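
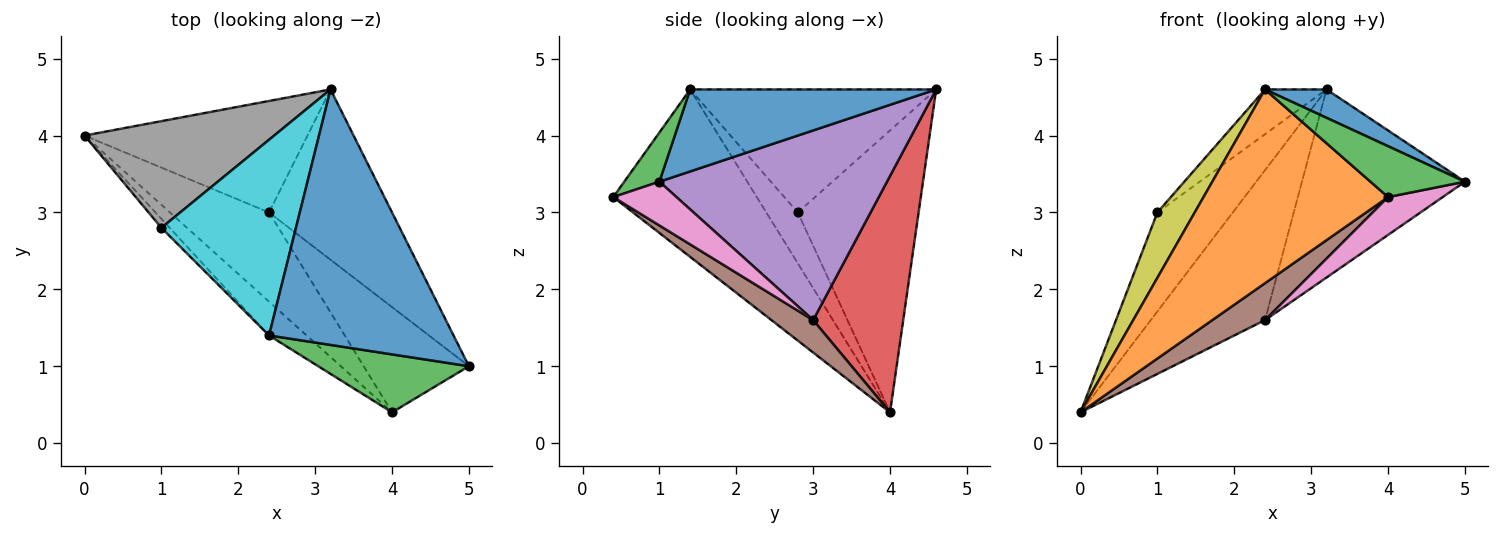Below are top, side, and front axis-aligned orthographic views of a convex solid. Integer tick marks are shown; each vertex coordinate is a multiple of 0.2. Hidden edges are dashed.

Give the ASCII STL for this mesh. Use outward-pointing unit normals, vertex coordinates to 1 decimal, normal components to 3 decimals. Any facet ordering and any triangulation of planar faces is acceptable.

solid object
 facet normal 0.404 -0.101 0.909
  outer loop
   vertex 2.4 1.4 4.6
   vertex 5.0 1.0 3.4
   vertex 3.2 4.6 4.6
  endloop
 endfacet
 facet normal -0.608 -0.782 -0.137
  outer loop
   vertex 4.0 0.4 3.2
   vertex 2.4 1.4 4.6
   vertex 0.0 4.0 0.4
  endloop
 endfacet
 facet normal 0.238 -0.641 0.730
  outer loop
   vertex 4.0 0.4 3.2
   vertex 5.0 1.0 3.4
   vertex 2.4 1.4 4.6
  endloop
 endfacet
 facet normal 0.535 0.678 -0.504
  outer loop
   vertex 2.4 3.0 1.6
   vertex 0.0 4.0 0.4
   vertex 3.2 4.6 4.6
  endloop
 endfacet
 facet normal 0.719 0.515 -0.466
  outer loop
   vertex 2.4 3.0 1.6
   vertex 3.2 4.6 4.6
   vertex 5.0 1.0 3.4
  endloop
 endfacet
 facet normal 0.290 -0.366 -0.884
  outer loop
   vertex 2.4 3.0 1.6
   vertex 4.0 0.4 3.2
   vertex 0.0 4.0 0.4
  endloop
 endfacet
 facet normal 0.364 -0.315 -0.876
  outer loop
   vertex 2.4 3.0 1.6
   vertex 5.0 1.0 3.4
   vertex 4.0 0.4 3.2
  endloop
 endfacet
 facet normal -0.737 0.460 0.496
  outer loop
   vertex 1.0 2.8 3.0
   vertex 3.2 4.6 4.6
   vertex 0.0 4.0 0.4
  endloop
 endfacet
 facet normal -0.641 -0.760 -0.104
  outer loop
   vertex 1.0 2.8 3.0
   vertex 0.0 4.0 0.4
   vertex 2.4 1.4 4.6
  endloop
 endfacet
 facet normal -0.665 0.166 0.728
  outer loop
   vertex 1.0 2.8 3.0
   vertex 2.4 1.4 4.6
   vertex 3.2 4.6 4.6
  endloop
 endfacet
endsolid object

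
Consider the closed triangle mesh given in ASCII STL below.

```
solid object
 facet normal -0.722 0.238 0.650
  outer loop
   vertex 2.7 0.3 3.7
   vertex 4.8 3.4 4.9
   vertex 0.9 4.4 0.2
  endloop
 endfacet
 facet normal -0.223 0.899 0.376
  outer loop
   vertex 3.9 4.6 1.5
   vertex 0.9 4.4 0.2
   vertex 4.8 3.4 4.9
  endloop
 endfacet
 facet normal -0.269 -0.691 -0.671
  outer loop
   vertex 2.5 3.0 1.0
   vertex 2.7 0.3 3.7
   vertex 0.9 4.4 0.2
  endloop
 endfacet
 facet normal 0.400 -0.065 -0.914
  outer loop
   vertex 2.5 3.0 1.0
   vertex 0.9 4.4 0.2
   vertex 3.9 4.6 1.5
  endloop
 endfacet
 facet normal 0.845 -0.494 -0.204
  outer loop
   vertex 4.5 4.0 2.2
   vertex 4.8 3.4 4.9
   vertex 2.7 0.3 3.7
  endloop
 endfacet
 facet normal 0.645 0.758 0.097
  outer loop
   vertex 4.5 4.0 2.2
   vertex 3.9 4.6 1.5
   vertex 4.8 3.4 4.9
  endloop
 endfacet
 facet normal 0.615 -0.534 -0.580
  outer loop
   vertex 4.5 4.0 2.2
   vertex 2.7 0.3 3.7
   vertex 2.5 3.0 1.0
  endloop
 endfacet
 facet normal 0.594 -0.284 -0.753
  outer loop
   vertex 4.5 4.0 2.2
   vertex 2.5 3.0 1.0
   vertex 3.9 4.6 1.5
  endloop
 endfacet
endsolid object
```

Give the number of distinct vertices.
6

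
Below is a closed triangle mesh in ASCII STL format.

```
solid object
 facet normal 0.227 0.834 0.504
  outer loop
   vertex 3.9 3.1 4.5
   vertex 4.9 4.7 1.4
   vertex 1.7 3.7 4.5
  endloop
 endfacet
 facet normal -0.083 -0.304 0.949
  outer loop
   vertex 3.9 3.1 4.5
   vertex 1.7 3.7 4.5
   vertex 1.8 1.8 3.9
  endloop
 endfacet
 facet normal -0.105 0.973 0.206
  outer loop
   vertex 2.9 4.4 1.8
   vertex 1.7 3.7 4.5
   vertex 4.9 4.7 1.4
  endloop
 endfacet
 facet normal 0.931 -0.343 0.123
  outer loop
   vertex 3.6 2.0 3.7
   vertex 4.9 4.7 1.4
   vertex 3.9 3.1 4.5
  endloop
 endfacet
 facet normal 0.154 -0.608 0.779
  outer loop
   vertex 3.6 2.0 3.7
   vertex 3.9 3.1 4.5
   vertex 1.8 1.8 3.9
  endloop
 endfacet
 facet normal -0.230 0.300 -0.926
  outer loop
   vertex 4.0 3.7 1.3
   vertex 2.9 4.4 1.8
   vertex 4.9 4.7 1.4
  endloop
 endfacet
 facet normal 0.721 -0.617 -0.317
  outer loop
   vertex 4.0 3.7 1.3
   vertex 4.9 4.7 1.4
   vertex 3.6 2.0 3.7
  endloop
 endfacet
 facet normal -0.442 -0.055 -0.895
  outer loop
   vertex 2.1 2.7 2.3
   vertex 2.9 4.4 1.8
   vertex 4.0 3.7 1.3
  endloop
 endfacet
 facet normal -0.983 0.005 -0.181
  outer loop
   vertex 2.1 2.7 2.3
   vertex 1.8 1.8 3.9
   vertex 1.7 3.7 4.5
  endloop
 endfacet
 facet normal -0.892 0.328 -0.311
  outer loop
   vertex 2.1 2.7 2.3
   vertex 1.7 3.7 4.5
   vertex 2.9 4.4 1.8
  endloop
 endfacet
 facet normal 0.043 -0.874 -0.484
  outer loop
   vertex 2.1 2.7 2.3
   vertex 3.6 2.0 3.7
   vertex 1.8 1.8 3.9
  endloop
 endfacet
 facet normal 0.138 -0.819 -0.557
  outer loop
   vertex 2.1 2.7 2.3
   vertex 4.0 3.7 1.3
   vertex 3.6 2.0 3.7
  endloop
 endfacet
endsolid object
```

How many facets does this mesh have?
12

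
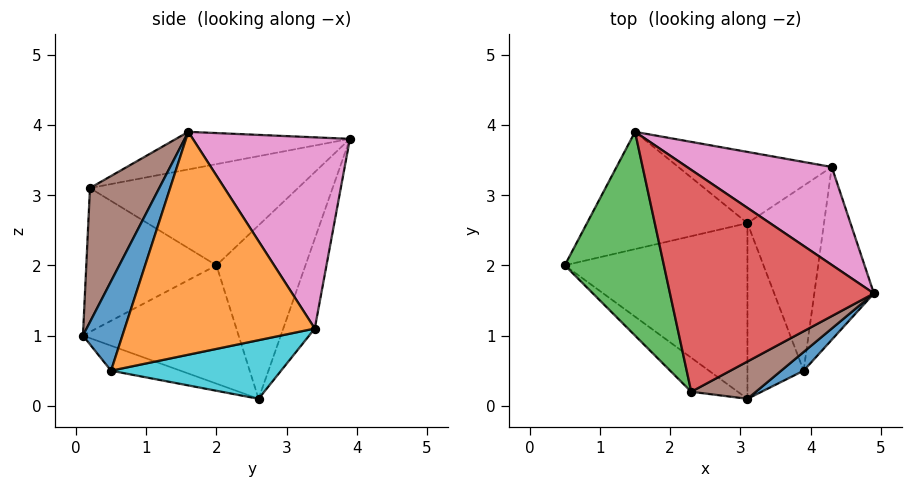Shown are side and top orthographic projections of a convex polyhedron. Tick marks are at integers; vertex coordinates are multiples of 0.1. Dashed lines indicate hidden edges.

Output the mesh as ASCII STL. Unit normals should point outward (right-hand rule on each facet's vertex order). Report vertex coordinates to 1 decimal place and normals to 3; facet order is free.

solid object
 facet normal -0.511 0.717 -0.473
  outer loop
   vertex 3.1 2.6 0.1
   vertex 0.5 2.0 2.0
   vertex 1.5 3.9 3.8
  endloop
 endfacet
 facet normal -0.520 -0.289 -0.803
  outer loop
   vertex 3.1 0.1 1.0
   vertex 0.5 2.0 2.0
   vertex 3.1 2.6 0.1
  endloop
 endfacet
 facet normal -0.687 -0.276 0.673
  outer loop
   vertex 2.3 0.2 3.1
   vertex 1.5 3.9 3.8
   vertex 0.5 2.0 2.0
  endloop
 endfacet
 facet normal -0.177 -0.220 0.959
  outer loop
   vertex 2.3 0.2 3.1
   vertex 4.9 1.6 3.9
   vertex 1.5 3.9 3.8
  endloop
 endfacet
 facet normal -0.627 -0.752 -0.203
  outer loop
   vertex 2.3 0.2 3.1
   vertex 0.5 2.0 2.0
   vertex 3.1 0.1 1.0
  endloop
 endfacet
 facet normal 0.416 -0.887 0.201
  outer loop
   vertex 2.3 0.2 3.1
   vertex 3.1 0.1 1.0
   vertex 4.9 1.6 3.9
  endloop
 endfacet
 facet normal 0.509 0.769 0.386
  outer loop
   vertex 4.3 3.4 1.1
   vertex 1.5 3.9 3.8
   vertex 4.9 1.6 3.9
  endloop
 endfacet
 facet normal -0.241 0.878 -0.413
  outer loop
   vertex 4.3 3.4 1.1
   vertex 3.1 2.6 0.1
   vertex 1.5 3.9 3.8
  endloop
 endfacet
 facet normal -0.386 -0.312 -0.868
  outer loop
   vertex 3.9 0.5 0.5
   vertex 3.1 0.1 1.0
   vertex 3.1 2.6 0.1
  endloop
 endfacet
 facet normal 0.606 0.080 -0.791
  outer loop
   vertex 3.9 0.5 0.5
   vertex 3.1 2.6 0.1
   vertex 4.3 3.4 1.1
  endloop
 endfacet
 facet normal 0.506 -0.853 0.127
  outer loop
   vertex 3.9 0.5 0.5
   vertex 4.9 1.6 3.9
   vertex 3.1 0.1 1.0
  endloop
 endfacet
 facet normal 0.963 -0.080 -0.257
  outer loop
   vertex 3.9 0.5 0.5
   vertex 4.3 3.4 1.1
   vertex 4.9 1.6 3.9
  endloop
 endfacet
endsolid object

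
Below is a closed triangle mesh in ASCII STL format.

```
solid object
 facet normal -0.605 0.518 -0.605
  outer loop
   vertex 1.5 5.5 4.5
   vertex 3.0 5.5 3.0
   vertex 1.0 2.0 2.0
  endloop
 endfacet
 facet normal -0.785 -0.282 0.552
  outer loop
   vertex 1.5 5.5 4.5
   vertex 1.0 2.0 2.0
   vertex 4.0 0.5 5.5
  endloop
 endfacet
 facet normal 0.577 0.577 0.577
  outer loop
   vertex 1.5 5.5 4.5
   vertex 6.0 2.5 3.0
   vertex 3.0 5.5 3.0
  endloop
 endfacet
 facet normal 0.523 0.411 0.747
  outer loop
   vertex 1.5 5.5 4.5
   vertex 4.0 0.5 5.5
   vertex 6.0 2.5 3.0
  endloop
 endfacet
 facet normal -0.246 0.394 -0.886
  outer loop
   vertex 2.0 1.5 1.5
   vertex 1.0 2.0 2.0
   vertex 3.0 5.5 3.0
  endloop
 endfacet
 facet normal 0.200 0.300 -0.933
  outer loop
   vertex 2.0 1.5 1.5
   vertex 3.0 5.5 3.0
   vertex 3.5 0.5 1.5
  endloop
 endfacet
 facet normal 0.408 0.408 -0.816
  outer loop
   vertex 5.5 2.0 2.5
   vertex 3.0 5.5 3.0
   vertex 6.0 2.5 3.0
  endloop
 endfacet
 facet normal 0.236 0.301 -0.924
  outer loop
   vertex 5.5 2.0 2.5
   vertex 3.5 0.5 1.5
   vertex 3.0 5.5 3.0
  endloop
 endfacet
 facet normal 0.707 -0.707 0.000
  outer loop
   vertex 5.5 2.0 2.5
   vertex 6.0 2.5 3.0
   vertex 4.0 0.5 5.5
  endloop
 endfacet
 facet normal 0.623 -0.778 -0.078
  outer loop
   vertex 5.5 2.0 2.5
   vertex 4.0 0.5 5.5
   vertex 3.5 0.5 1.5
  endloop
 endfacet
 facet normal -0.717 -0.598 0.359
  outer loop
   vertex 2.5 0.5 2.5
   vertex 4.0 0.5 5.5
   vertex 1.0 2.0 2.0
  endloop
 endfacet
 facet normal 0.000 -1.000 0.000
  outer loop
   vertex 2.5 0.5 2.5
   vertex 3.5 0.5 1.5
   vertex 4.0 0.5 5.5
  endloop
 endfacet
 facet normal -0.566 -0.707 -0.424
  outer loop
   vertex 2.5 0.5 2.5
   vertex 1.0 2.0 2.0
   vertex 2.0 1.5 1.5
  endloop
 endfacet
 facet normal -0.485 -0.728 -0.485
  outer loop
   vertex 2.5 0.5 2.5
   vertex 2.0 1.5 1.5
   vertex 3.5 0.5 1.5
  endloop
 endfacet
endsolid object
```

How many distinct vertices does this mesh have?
9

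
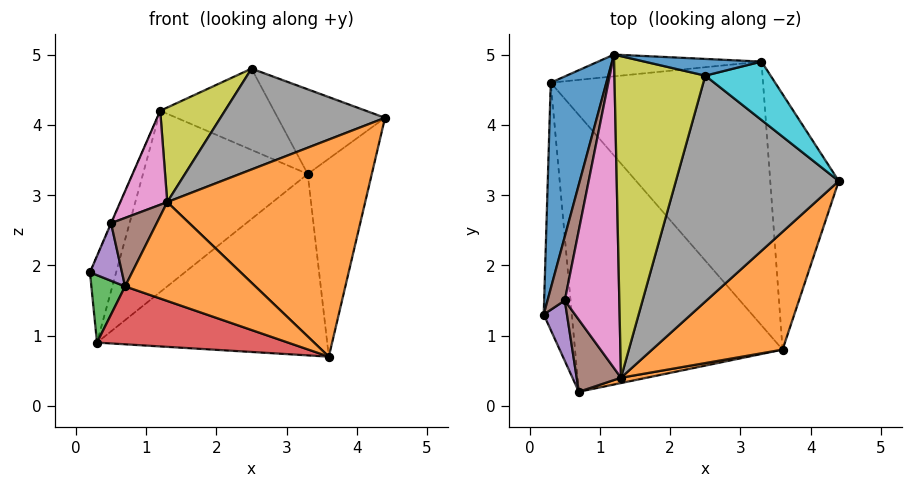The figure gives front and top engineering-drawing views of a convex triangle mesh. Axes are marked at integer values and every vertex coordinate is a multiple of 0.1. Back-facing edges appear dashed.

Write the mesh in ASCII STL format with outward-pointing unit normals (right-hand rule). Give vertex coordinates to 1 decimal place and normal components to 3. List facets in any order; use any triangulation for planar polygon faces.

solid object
 facet normal -0.963 0.105 0.250
  outer loop
   vertex 0.3 4.6 0.9
   vertex 0.2 1.3 1.9
   vertex 1.2 5.0 4.2
  endloop
 endfacet
 facet normal 0.520 -0.751 0.407
  outer loop
   vertex 1.3 0.4 2.9
   vertex 3.6 0.8 0.7
   vertex 4.4 3.2 4.1
  endloop
 endfacet
 facet normal -0.004 0.993 -0.119
  outer loop
   vertex 3.3 4.9 3.3
   vertex 0.3 4.6 0.9
   vertex 1.2 5.0 4.2
  endloop
 endfacet
 facet normal 0.836 0.336 -0.434
  outer loop
   vertex 3.3 4.9 3.3
   vertex 4.4 3.2 4.1
   vertex 3.6 0.8 0.7
  endloop
 endfacet
 facet normal 0.516 0.485 -0.706
  outer loop
   vertex 3.3 4.9 3.3
   vertex 3.6 0.8 0.7
   vertex 0.3 4.6 0.9
  endloop
 endfacet
 facet normal -0.920 0.004 0.393
  outer loop
   vertex 0.5 1.5 2.6
   vertex 1.2 5.0 4.2
   vertex 0.2 1.3 1.9
  endloop
 endfacet
 facet normal -0.602 -0.229 0.765
  outer loop
   vertex 0.5 1.5 2.6
   vertex 1.3 0.4 2.9
   vertex 1.2 5.0 4.2
  endloop
 endfacet
 facet normal 0.015 -0.408 0.913
  outer loop
   vertex 2.5 4.7 4.8
   vertex 1.3 0.4 2.9
   vertex 4.4 3.2 4.1
  endloop
 endfacet
 facet normal -0.453 -0.252 0.855
  outer loop
   vertex 2.5 4.7 4.8
   vertex 1.2 5.0 4.2
   vertex 1.3 0.4 2.9
  endloop
 endfacet
 facet normal 0.652 0.624 0.431
  outer loop
   vertex 2.5 4.7 4.8
   vertex 4.4 3.2 4.1
   vertex 3.3 4.9 3.3
  endloop
 endfacet
 facet normal 0.132 0.971 0.200
  outer loop
   vertex 2.5 4.7 4.8
   vertex 3.3 4.9 3.3
   vertex 1.2 5.0 4.2
  endloop
 endfacet
 facet normal 0.220 -0.974 0.053
  outer loop
   vertex 0.7 0.2 1.7
   vertex 3.6 0.8 0.7
   vertex 1.3 0.4 2.9
  endloop
 endfacet
 facet normal -0.694 -0.189 -0.694
  outer loop
   vertex 0.7 0.2 1.7
   vertex 0.2 1.3 1.9
   vertex 0.3 4.6 0.9
  endloop
 endfacet
 facet normal -0.283 -0.196 -0.939
  outer loop
   vertex 0.7 0.2 1.7
   vertex 0.3 4.6 0.9
   vertex 3.6 0.8 0.7
  endloop
 endfacet
 facet normal -0.776 -0.436 0.457
  outer loop
   vertex 0.7 0.2 1.7
   vertex 0.5 1.5 2.6
   vertex 0.2 1.3 1.9
  endloop
 endfacet
 facet normal -0.773 -0.437 0.459
  outer loop
   vertex 0.7 0.2 1.7
   vertex 1.3 0.4 2.9
   vertex 0.5 1.5 2.6
  endloop
 endfacet
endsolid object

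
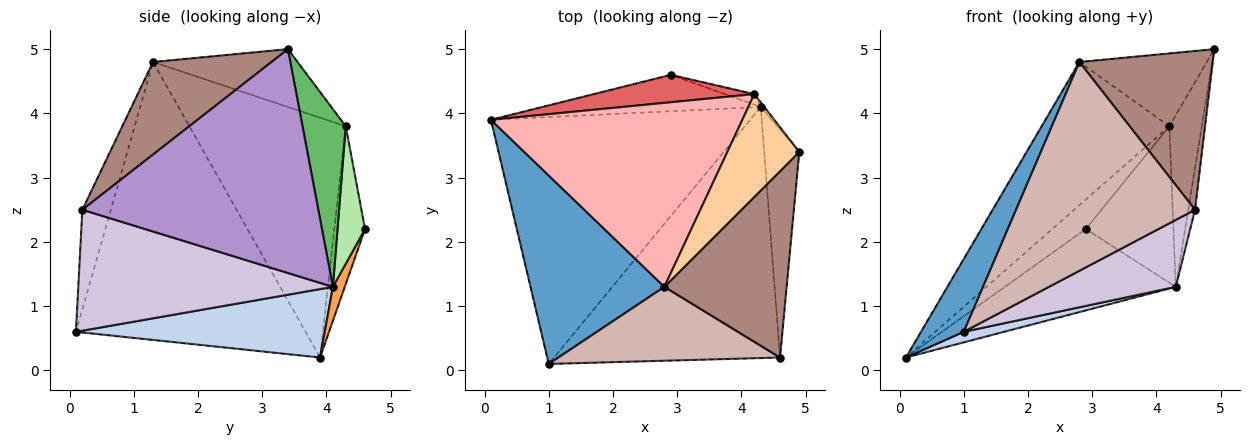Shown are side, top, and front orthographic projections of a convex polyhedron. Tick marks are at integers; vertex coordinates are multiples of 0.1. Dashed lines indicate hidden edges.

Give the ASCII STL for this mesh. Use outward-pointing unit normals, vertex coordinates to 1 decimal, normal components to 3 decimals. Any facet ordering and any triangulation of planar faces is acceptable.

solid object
 facet normal -0.889 -0.165 0.428
  outer loop
   vertex 2.8 1.3 4.8
   vertex 0.1 3.9 0.2
   vertex 1.0 0.1 0.6
  endloop
 endfacet
 facet normal 0.255 -0.041 -0.966
  outer loop
   vertex 4.3 4.1 1.3
   vertex 1.0 0.1 0.6
   vertex 0.1 3.9 0.2
  endloop
 endfacet
 facet normal 0.063 0.911 -0.408
  outer loop
   vertex 4.3 4.1 1.3
   vertex 0.1 3.9 0.2
   vertex 2.9 4.6 2.2
  endloop
 endfacet
 facet normal -0.548 0.483 0.682
  outer loop
   vertex 4.2 4.3 3.8
   vertex 2.8 1.3 4.8
   vertex 4.9 3.4 5.0
  endloop
 endfacet
 facet normal 0.800 0.600 -0.016
  outer loop
   vertex 4.2 4.3 3.8
   vertex 4.9 3.4 5.0
   vertex 4.3 4.1 1.3
  endloop
 endfacet
 facet normal 0.299 0.952 -0.064
  outer loop
   vertex 4.2 4.3 3.8
   vertex 4.3 4.1 1.3
   vertex 2.9 4.6 2.2
  endloop
 endfacet
 facet normal -0.556 0.608 0.566
  outer loop
   vertex 4.2 4.3 3.8
   vertex 2.9 4.6 2.2
   vertex 0.1 3.9 0.2
  endloop
 endfacet
 facet normal -0.601 0.491 0.630
  outer loop
   vertex 4.2 4.3 3.8
   vertex 0.1 3.9 0.2
   vertex 2.8 1.3 4.8
  endloop
 endfacet
 facet normal 0.988 0.028 -0.155
  outer loop
   vertex 4.6 0.2 2.5
   vertex 4.3 4.1 1.3
   vertex 4.9 3.4 5.0
  endloop
 endfacet
 facet normal 0.459 -0.229 -0.858
  outer loop
   vertex 4.6 0.2 2.5
   vertex 1.0 0.1 0.6
   vertex 4.3 4.1 1.3
  endloop
 endfacet
 facet normal 0.499 -0.562 0.659
  outer loop
   vertex 4.6 0.2 2.5
   vertex 4.9 3.4 5.0
   vertex 2.8 1.3 4.8
  endloop
 endfacet
 facet normal -0.148 -0.932 0.330
  outer loop
   vertex 4.6 0.2 2.5
   vertex 2.8 1.3 4.8
   vertex 1.0 0.1 0.6
  endloop
 endfacet
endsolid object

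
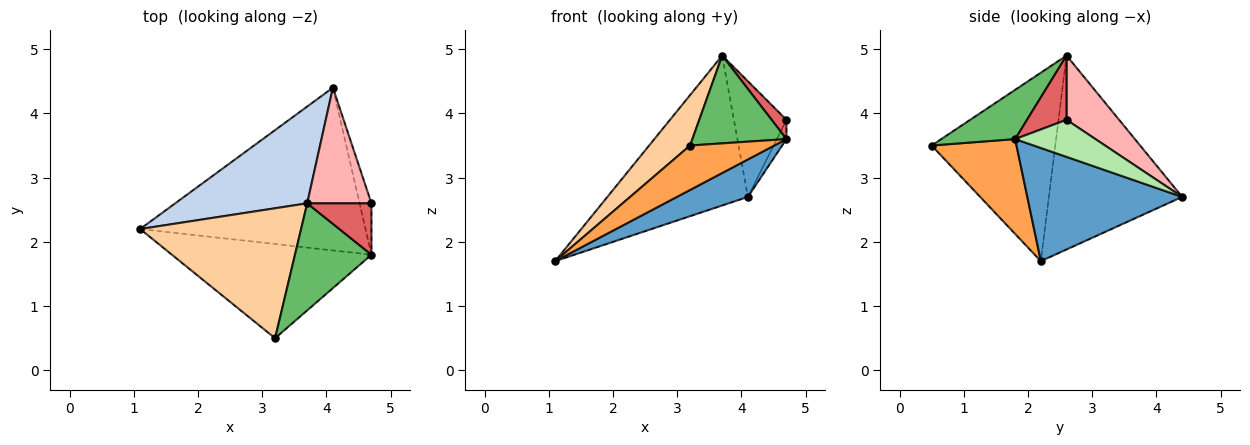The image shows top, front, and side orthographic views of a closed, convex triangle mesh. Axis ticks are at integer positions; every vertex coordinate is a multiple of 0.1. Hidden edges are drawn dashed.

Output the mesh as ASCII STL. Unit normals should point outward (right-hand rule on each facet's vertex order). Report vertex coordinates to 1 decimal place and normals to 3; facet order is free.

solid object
 facet normal 0.440 -0.202 -0.875
  outer loop
   vertex 4.1 4.4 2.7
   vertex 4.7 1.8 3.6
   vertex 1.1 2.2 1.7
  endloop
 endfacet
 facet normal -0.623 0.657 0.424
  outer loop
   vertex 3.7 2.6 4.9
   vertex 4.1 4.4 2.7
   vertex 1.1 2.2 1.7
  endloop
 endfacet
 facet normal 0.395 -0.392 -0.831
  outer loop
   vertex 3.2 0.5 3.5
   vertex 1.1 2.2 1.7
   vertex 4.7 1.8 3.6
  endloop
 endfacet
 facet normal -0.737 -0.244 0.630
  outer loop
   vertex 3.2 0.5 3.5
   vertex 3.7 2.6 4.9
   vertex 1.1 2.2 1.7
  endloop
 endfacet
 facet normal 0.446 -0.568 0.692
  outer loop
   vertex 3.2 0.5 3.5
   vertex 4.7 1.8 3.6
   vertex 3.7 2.6 4.9
  endloop
 endfacet
 facet normal 0.946 0.114 -0.303
  outer loop
   vertex 4.7 2.6 3.9
   vertex 4.7 1.8 3.6
   vertex 4.1 4.4 2.7
  endloop
 endfacet
 facet normal 0.683 -0.256 0.683
  outer loop
   vertex 4.7 2.6 3.9
   vertex 3.7 2.6 4.9
   vertex 4.7 1.8 3.6
  endloop
 endfacet
 facet normal 0.577 0.577 0.577
  outer loop
   vertex 4.7 2.6 3.9
   vertex 4.1 4.4 2.7
   vertex 3.7 2.6 4.9
  endloop
 endfacet
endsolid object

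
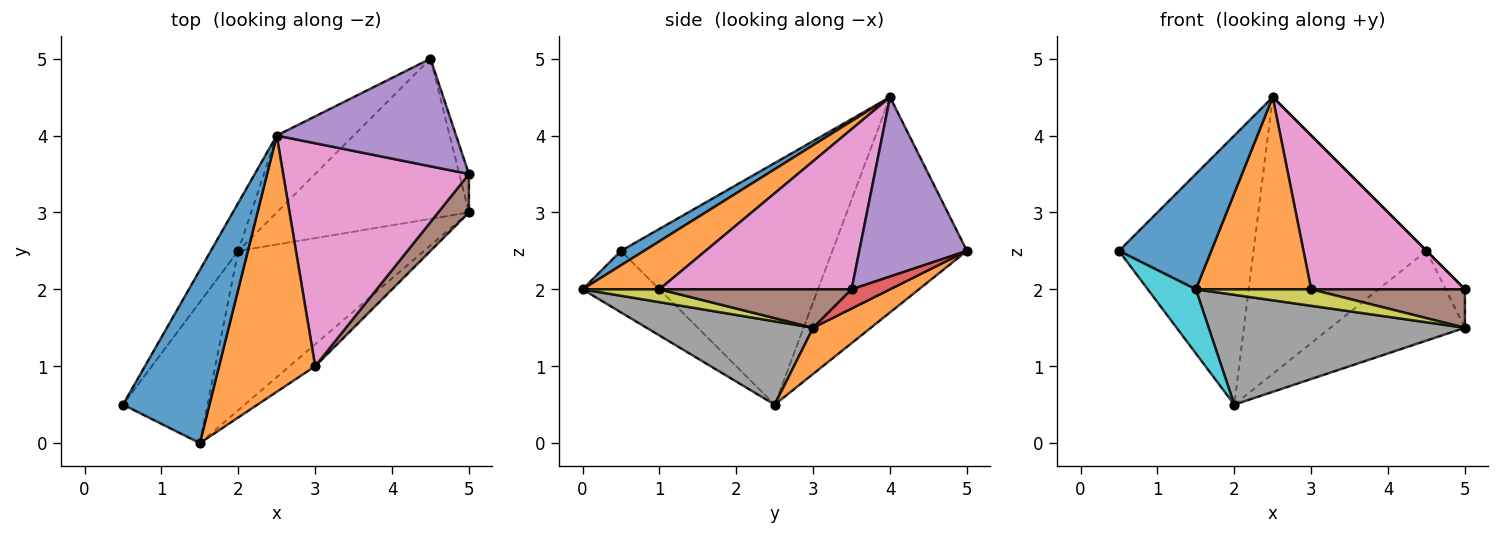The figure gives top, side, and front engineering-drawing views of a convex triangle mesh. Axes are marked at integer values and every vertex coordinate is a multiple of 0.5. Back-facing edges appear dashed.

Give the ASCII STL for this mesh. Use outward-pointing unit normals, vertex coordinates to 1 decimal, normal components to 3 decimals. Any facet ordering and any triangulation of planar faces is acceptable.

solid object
 facet normal -0.840 0.534 -0.095
  outer loop
   vertex 2.0 2.5 0.5
   vertex 0.5 0.5 2.5
   vertex 2.5 4.0 4.5
  endloop
 endfacet
 facet normal 0.205 0.478 -0.854
  outer loop
   vertex 4.5 5.0 2.5
   vertex 5.0 3.0 1.5
   vertex 2.0 2.5 0.5
  endloop
 endfacet
 facet normal -0.600 0.771 -0.214
  outer loop
   vertex 4.5 5.0 2.5
   vertex 2.0 2.5 0.5
   vertex 2.5 4.0 4.5
  endloop
 endfacet
 facet normal 0.816 0.408 -0.408
  outer loop
   vertex 5.0 3.5 2.0
   vertex 5.0 3.0 1.5
   vertex 4.5 5.0 2.5
  endloop
 endfacet
 facet normal 0.707 0.000 0.707
  outer loop
   vertex 5.0 3.5 2.0
   vertex 4.5 5.0 2.5
   vertex 2.5 4.0 4.5
  endloop
 endfacet
 facet normal 0.662 -0.530 0.530
  outer loop
   vertex 5.0 3.5 2.0
   vertex 3.0 1.0 2.0
   vertex 5.0 3.0 1.5
  endloop
 endfacet
 facet normal 0.579 -0.463 0.671
  outer loop
   vertex 5.0 3.5 2.0
   vertex 2.5 4.0 4.5
   vertex 3.0 1.0 2.0
  endloop
 endfacet
 facet normal 0.346 -0.533 -0.772
  outer loop
   vertex 1.5 0.0 2.0
   vertex 2.0 2.5 0.5
   vertex 5.0 3.0 1.5
  endloop
 endfacet
 facet normal 0.371 -0.557 -0.743
  outer loop
   vertex 1.5 0.0 2.0
   vertex 5.0 3.0 1.5
   vertex 3.0 1.0 2.0
  endloop
 endfacet
 facet normal -0.552 -0.345 -0.759
  outer loop
   vertex 1.5 0.0 2.0
   vertex 0.5 0.5 2.5
   vertex 2.0 2.5 0.5
  endloop
 endfacet
 facet normal 0.137 -0.549 0.824
  outer loop
   vertex 1.5 0.0 2.0
   vertex 2.5 4.0 4.5
   vertex 0.5 0.5 2.5
  endloop
 endfacet
 facet normal 0.371 -0.557 0.743
  outer loop
   vertex 1.5 0.0 2.0
   vertex 3.0 1.0 2.0
   vertex 2.5 4.0 4.5
  endloop
 endfacet
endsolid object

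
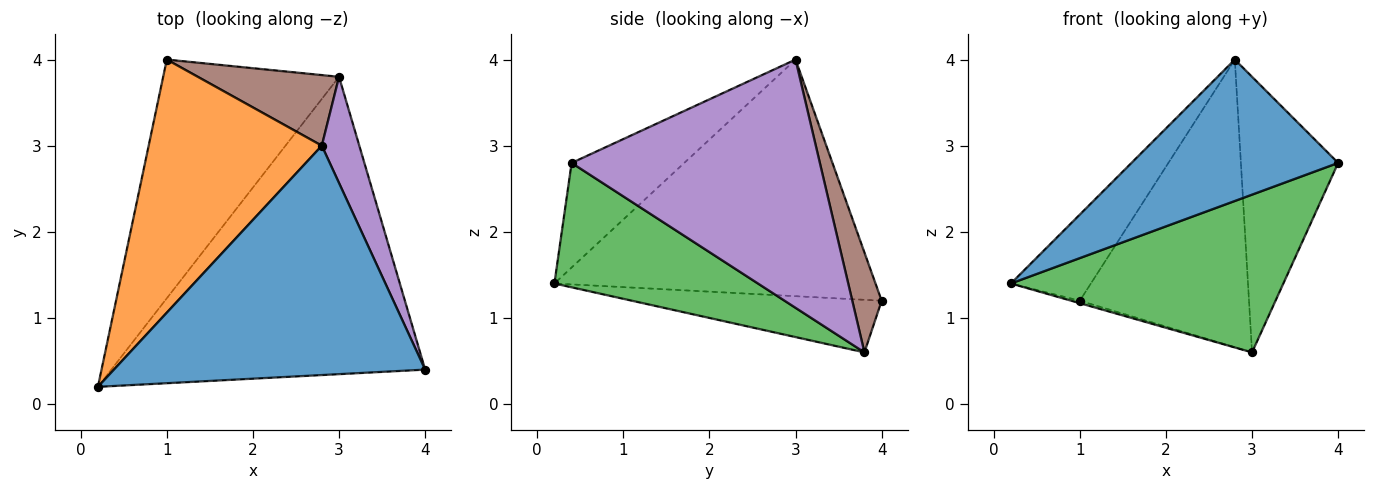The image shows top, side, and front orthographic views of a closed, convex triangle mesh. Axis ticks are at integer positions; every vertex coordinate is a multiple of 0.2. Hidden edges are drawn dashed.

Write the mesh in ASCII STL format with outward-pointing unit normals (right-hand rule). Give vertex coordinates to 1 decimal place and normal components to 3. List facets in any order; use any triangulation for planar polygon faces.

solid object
 facet normal -0.275 -0.505 0.818
  outer loop
   vertex 2.8 3.0 4.0
   vertex 0.2 0.2 1.4
   vertex 4.0 0.4 2.8
  endloop
 endfacet
 facet normal -0.791 0.197 0.579
  outer loop
   vertex 2.8 3.0 4.0
   vertex 1.0 4.0 1.2
   vertex 0.2 0.2 1.4
  endloop
 endfacet
 facet normal 0.330 -0.442 -0.834
  outer loop
   vertex 3.0 3.8 0.6
   vertex 4.0 0.4 2.8
   vertex 0.2 0.2 1.4
  endloop
 endfacet
 facet normal -0.286 0.010 -0.958
  outer loop
   vertex 3.0 3.8 0.6
   vertex 0.2 0.2 1.4
   vertex 1.0 4.0 1.2
  endloop
 endfacet
 facet normal 0.922 0.361 0.139
  outer loop
   vertex 3.0 3.8 0.6
   vertex 2.8 3.0 4.0
   vertex 4.0 0.4 2.8
  endloop
 endfacet
 facet normal 0.166 0.958 0.235
  outer loop
   vertex 3.0 3.8 0.6
   vertex 1.0 4.0 1.2
   vertex 2.8 3.0 4.0
  endloop
 endfacet
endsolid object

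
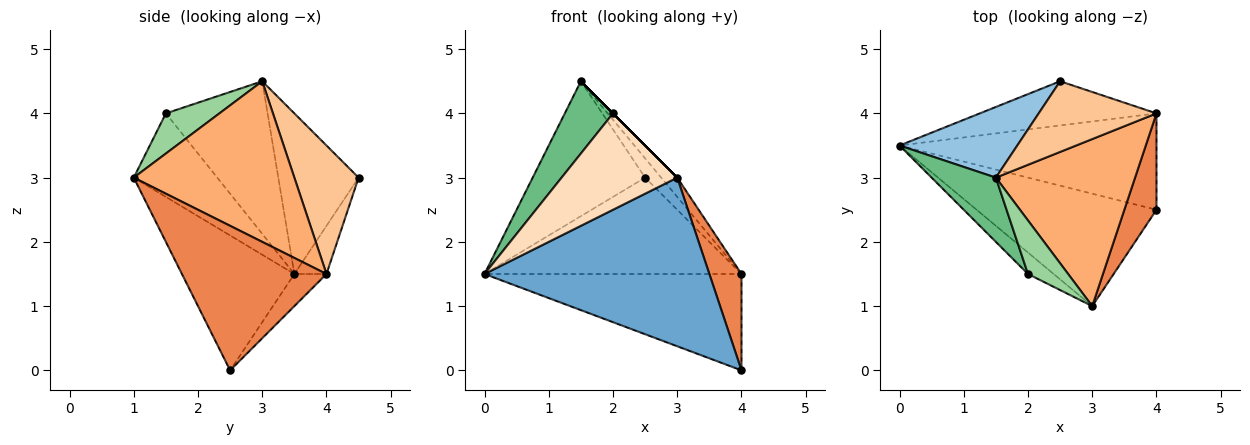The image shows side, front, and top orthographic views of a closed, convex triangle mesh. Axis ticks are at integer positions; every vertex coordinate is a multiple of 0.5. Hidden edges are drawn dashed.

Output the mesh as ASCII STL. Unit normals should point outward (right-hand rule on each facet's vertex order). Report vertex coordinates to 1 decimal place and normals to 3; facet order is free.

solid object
 facet normal -0.384 -0.768 -0.512
  outer loop
   vertex 3.0 1.0 3.0
   vertex 0.0 3.5 1.5
   vertex 4.0 2.5 0.0
  endloop
 endfacet
 facet normal -0.535 0.749 0.392
  outer loop
   vertex 1.5 3.0 4.5
   vertex 2.5 4.5 3.0
   vertex 0.0 3.5 1.5
  endloop
 endfacet
 facet normal -0.088 0.704 -0.704
  outer loop
   vertex 4.0 4.0 1.5
   vertex 4.0 2.5 0.0
   vertex 0.0 3.5 1.5
  endloop
 endfacet
 facet normal -0.113 0.903 -0.414
  outer loop
   vertex 4.0 4.0 1.5
   vertex 0.0 3.5 1.5
   vertex 2.5 4.5 3.0
  endloop
 endfacet
 facet normal 0.954 -0.212 0.212
  outer loop
   vertex 4.0 4.0 1.5
   vertex 3.0 1.0 3.0
   vertex 4.0 2.5 0.0
  endloop
 endfacet
 facet normal 0.754 0.075 0.653
  outer loop
   vertex 4.0 4.0 1.5
   vertex 1.5 3.0 4.5
   vertex 3.0 1.0 3.0
  endloop
 endfacet
 facet normal 0.725 0.181 0.665
  outer loop
   vertex 4.0 4.0 1.5
   vertex 2.5 4.5 3.0
   vertex 1.5 3.0 4.5
  endloop
 endfacet
 facet normal -0.576 -0.798 -0.177
  outer loop
   vertex 2.0 1.5 4.0
   vertex 0.0 3.5 1.5
   vertex 3.0 1.0 3.0
  endloop
 endfacet
 facet normal -0.845 -0.400 0.356
  outer loop
   vertex 2.0 1.5 4.0
   vertex 1.5 3.0 4.5
   vertex 0.0 3.5 1.5
  endloop
 endfacet
 facet normal 0.707 0.000 0.707
  outer loop
   vertex 2.0 1.5 4.0
   vertex 3.0 1.0 3.0
   vertex 1.5 3.0 4.5
  endloop
 endfacet
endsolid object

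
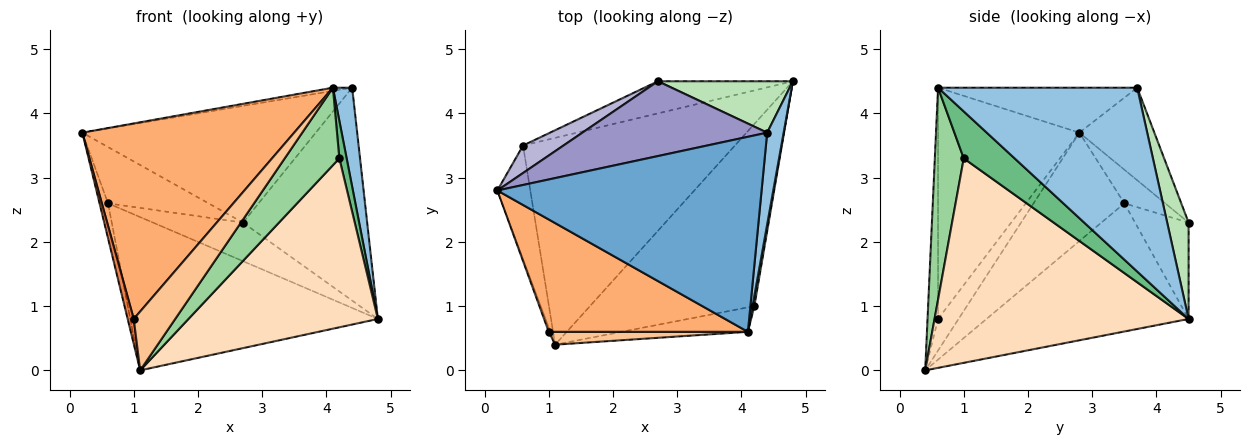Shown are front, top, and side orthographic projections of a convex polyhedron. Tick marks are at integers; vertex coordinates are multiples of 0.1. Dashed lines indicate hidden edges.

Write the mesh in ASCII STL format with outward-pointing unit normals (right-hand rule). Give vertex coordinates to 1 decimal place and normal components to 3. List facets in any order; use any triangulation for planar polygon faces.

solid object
 facet normal -0.168 0.016 0.986
  outer loop
   vertex 4.1 0.6 4.4
   vertex 4.4 3.7 4.4
   vertex 0.2 2.8 3.7
  endloop
 endfacet
 facet normal 0.991 -0.096 0.089
  outer loop
   vertex 4.1 0.6 4.4
   vertex 4.8 4.5 0.8
   vertex 4.4 3.7 4.4
  endloop
 endfacet
 facet normal -0.953 0.089 -0.290
  outer loop
   vertex 0.6 3.5 2.6
   vertex 1.1 0.4 0.0
   vertex 0.2 2.8 3.7
  endloop
 endfacet
 facet normal -0.437 0.536 -0.723
  outer loop
   vertex 0.6 3.5 2.6
   vertex 4.8 4.5 0.8
   vertex 1.1 0.4 0.0
  endloop
 endfacet
 facet normal -0.958 -0.284 -0.049
  outer loop
   vertex 1.0 0.6 0.8
   vertex 0.2 2.8 3.7
   vertex 1.1 0.4 0.0
  endloop
 endfacet
 facet normal -0.501 -0.751 0.431
  outer loop
   vertex 1.0 0.6 0.8
   vertex 4.1 0.6 4.4
   vertex 0.2 2.8 3.7
  endloop
 endfacet
 facet normal -0.240 -0.948 0.207
  outer loop
   vertex 1.0 0.6 0.8
   vertex 1.1 0.4 0.0
   vertex 4.1 0.6 4.4
  endloop
 endfacet
 facet normal 0.674 -0.502 -0.542
  outer loop
   vertex 4.2 1.0 3.3
   vertex 1.1 0.4 0.0
   vertex 4.8 4.5 0.8
  endloop
 endfacet
 facet normal 0.989 -0.142 0.038
  outer loop
   vertex 4.2 1.0 3.3
   vertex 4.8 4.5 0.8
   vertex 4.1 0.6 4.4
  endloop
 endfacet
 facet normal 0.451 -0.851 -0.269
  outer loop
   vertex 4.2 1.0 3.3
   vertex 4.1 0.6 4.4
   vertex 1.1 0.4 0.0
  endloop
 endfacet
 facet normal 0.165 0.959 0.231
  outer loop
   vertex 2.7 4.5 2.3
   vertex 4.4 3.7 4.4
   vertex 4.8 4.5 0.8
  endloop
 endfacet
 facet normal -0.416 0.699 -0.582
  outer loop
   vertex 2.7 4.5 2.3
   vertex 4.8 4.5 0.8
   vertex 0.6 3.5 2.6
  endloop
 endfacet
 facet normal -0.261 0.813 0.521
  outer loop
   vertex 2.7 4.5 2.3
   vertex 0.2 2.8 3.7
   vertex 4.4 3.7 4.4
  endloop
 endfacet
 facet normal -0.343 0.844 0.412
  outer loop
   vertex 2.7 4.5 2.3
   vertex 0.6 3.5 2.6
   vertex 0.2 2.8 3.7
  endloop
 endfacet
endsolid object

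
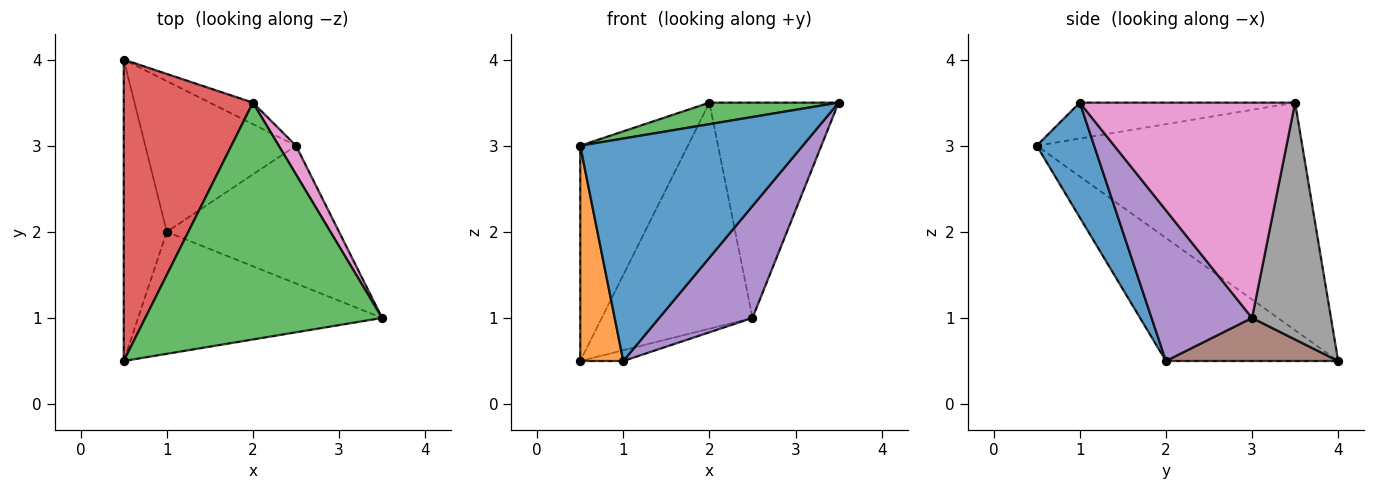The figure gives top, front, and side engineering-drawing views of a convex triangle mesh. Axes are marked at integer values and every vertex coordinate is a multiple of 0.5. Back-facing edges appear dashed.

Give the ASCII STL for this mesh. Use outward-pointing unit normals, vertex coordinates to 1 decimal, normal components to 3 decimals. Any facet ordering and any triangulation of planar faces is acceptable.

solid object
 facet normal 0.221 -0.855 -0.469
  outer loop
   vertex 1.0 2.0 0.5
   vertex 3.5 1.0 3.5
   vertex 0.5 0.5 3.0
  endloop
 endfacet
 facet normal -0.919 -0.230 -0.322
  outer loop
   vertex 1.0 2.0 0.5
   vertex 0.5 0.5 3.0
   vertex 0.5 4.0 0.5
  endloop
 endfacet
 facet normal -0.149 -0.090 0.985
  outer loop
   vertex 2.0 3.5 3.5
   vertex 0.5 0.5 3.0
   vertex 3.5 1.0 3.5
  endloop
 endfacet
 facet normal -0.820 0.333 0.466
  outer loop
   vertex 2.0 3.5 3.5
   vertex 0.5 4.0 0.5
   vertex 0.5 0.5 3.0
  endloop
 endfacet
 facet normal 0.562 -0.522 -0.642
  outer loop
   vertex 2.5 3.0 1.0
   vertex 3.5 1.0 3.5
   vertex 1.0 2.0 0.5
  endloop
 endfacet
 facet normal 0.274 0.069 -0.959
  outer loop
   vertex 2.5 3.0 1.0
   vertex 1.0 2.0 0.5
   vertex 0.5 4.0 0.5
  endloop
 endfacet
 facet normal 0.855 0.513 0.068
  outer loop
   vertex 2.5 3.0 1.0
   vertex 2.0 3.5 3.5
   vertex 3.5 1.0 3.5
  endloop
 endfacet
 facet normal 0.462 0.883 -0.084
  outer loop
   vertex 2.5 3.0 1.0
   vertex 0.5 4.0 0.5
   vertex 2.0 3.5 3.5
  endloop
 endfacet
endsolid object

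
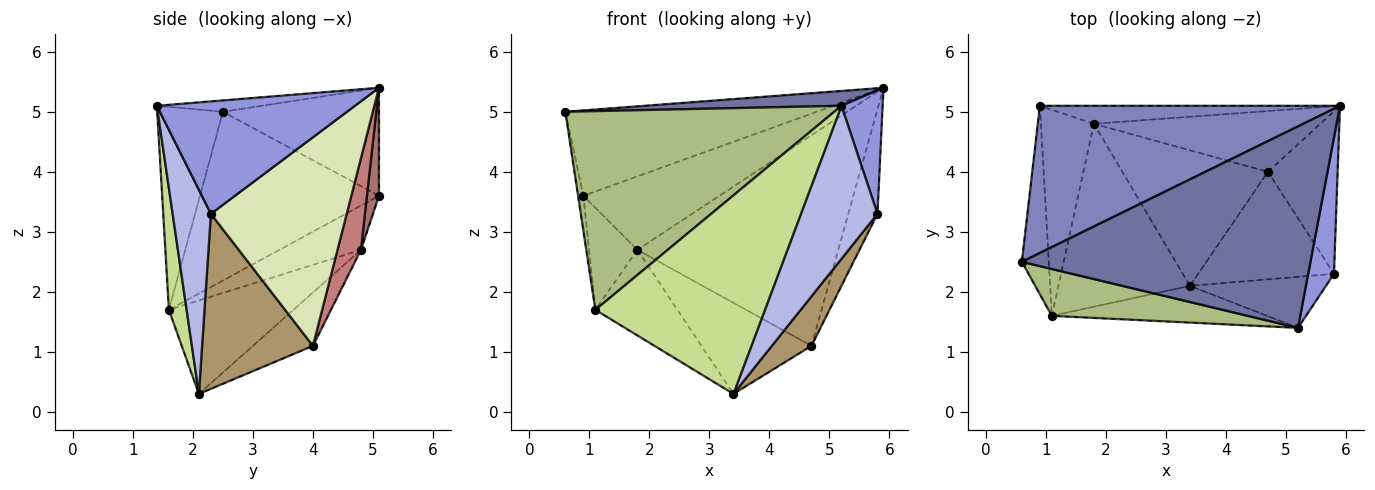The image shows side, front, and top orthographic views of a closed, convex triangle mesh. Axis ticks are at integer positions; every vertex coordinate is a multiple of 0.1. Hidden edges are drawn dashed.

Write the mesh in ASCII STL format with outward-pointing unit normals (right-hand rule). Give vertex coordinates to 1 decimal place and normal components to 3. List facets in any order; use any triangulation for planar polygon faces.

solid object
 facet normal -0.039 -0.073 0.997
  outer loop
   vertex 5.2 1.4 5.1
   vertex 5.9 5.1 5.4
   vertex 0.6 2.5 5.0
  endloop
 endfacet
 facet normal -0.297 0.479 0.826
  outer loop
   vertex 0.9 5.1 3.6
   vertex 0.6 2.5 5.0
   vertex 5.9 5.1 5.4
  endloop
 endfacet
 facet normal 0.955 -0.198 0.219
  outer loop
   vertex 5.8 2.3 3.3
   vertex 5.9 5.1 5.4
   vertex 5.2 1.4 5.1
  endloop
 endfacet
 facet normal 0.429 -0.857 -0.286
  outer loop
   vertex 5.8 2.3 3.3
   vertex 5.2 1.4 5.1
   vertex 3.4 2.1 0.3
  endloop
 endfacet
 facet normal -0.987 0.029 -0.157
  outer loop
   vertex 1.1 1.6 1.7
   vertex 0.6 2.5 5.0
   vertex 0.9 5.1 3.6
  endloop
 endfacet
 facet normal -0.231 -0.947 0.223
  outer loop
   vertex 1.1 1.6 1.7
   vertex 5.2 1.4 5.1
   vertex 0.6 2.5 5.0
  endloop
 endfacet
 facet normal 0.102 -0.978 -0.181
  outer loop
   vertex 1.1 1.6 1.7
   vertex 3.4 2.1 0.3
   vertex 5.2 1.4 5.1
  endloop
 endfacet
 facet normal 0.929 0.200 -0.310
  outer loop
   vertex 4.7 4.0 1.1
   vertex 5.9 5.1 5.4
   vertex 5.8 2.3 3.3
  endloop
 endfacet
 facet normal 0.760 -0.272 -0.590
  outer loop
   vertex 4.7 4.0 1.1
   vertex 5.8 2.3 3.3
   vertex 3.4 2.1 0.3
  endloop
 endfacet
 facet normal -0.291 0.533 -0.794
  outer loop
   vertex 1.8 4.8 2.7
   vertex 4.7 4.0 1.1
   vertex 3.4 2.1 0.3
  endloop
 endfacet
 facet normal -0.541 0.356 -0.762
  outer loop
   vertex 1.8 4.8 2.7
   vertex 3.4 2.1 0.3
   vertex 1.1 1.6 1.7
  endloop
 endfacet
 facet normal -0.599 0.355 -0.718
  outer loop
   vertex 1.8 4.8 2.7
   vertex 1.1 1.6 1.7
   vertex 0.9 5.1 3.6
  endloop
 endfacet
 facet normal 0.085 0.968 -0.237
  outer loop
   vertex 1.8 4.8 2.7
   vertex 0.9 5.1 3.6
   vertex 5.9 5.1 5.4
  endloop
 endfacet
 facet normal 0.111 0.955 -0.275
  outer loop
   vertex 1.8 4.8 2.7
   vertex 5.9 5.1 5.4
   vertex 4.7 4.0 1.1
  endloop
 endfacet
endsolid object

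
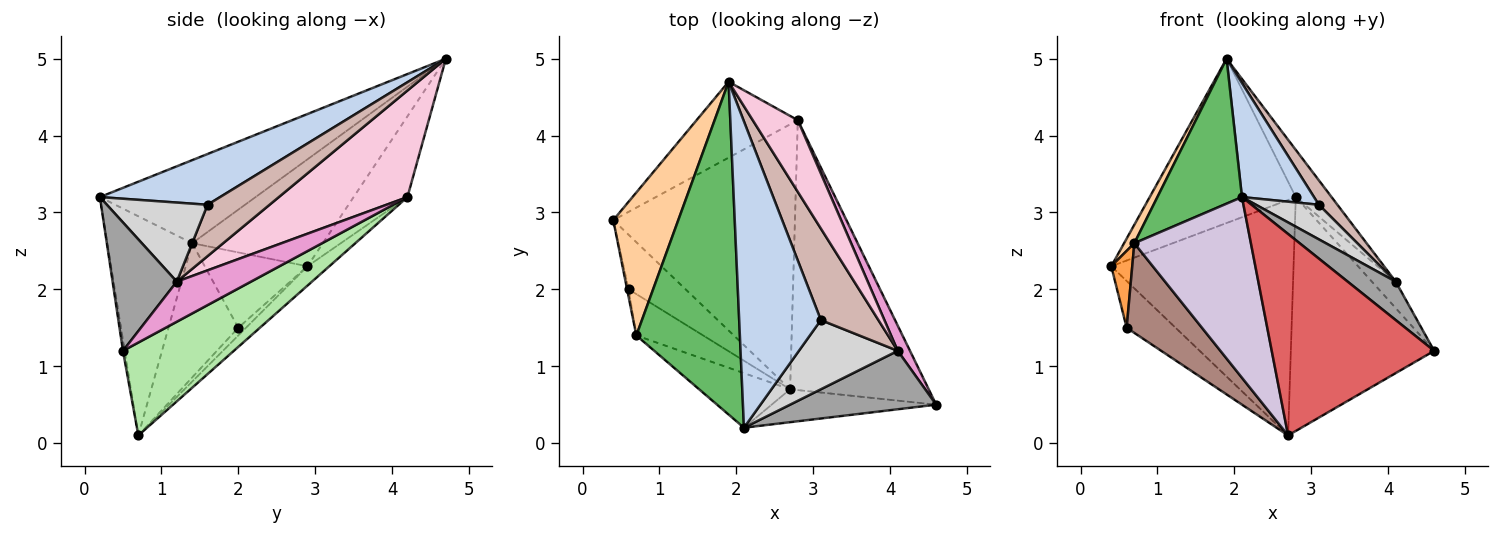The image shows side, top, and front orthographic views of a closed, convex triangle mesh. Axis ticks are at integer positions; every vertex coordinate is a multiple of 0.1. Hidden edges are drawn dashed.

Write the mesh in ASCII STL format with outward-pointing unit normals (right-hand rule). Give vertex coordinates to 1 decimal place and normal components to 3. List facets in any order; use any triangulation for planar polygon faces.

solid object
 facet normal -0.317 0.861 -0.398
  outer loop
   vertex 2.8 4.2 3.2
   vertex 0.4 2.9 2.3
   vertex 1.9 4.7 5.0
  endloop
 endfacet
 facet normal 0.503 -0.302 0.810
  outer loop
   vertex 3.1 1.6 3.1
   vertex 1.9 4.7 5.0
   vertex 2.1 0.2 3.2
  endloop
 endfacet
 facet normal -0.980 -0.200 -0.020
  outer loop
   vertex 0.7 1.4 2.6
   vertex 0.4 2.9 2.3
   vertex 0.6 2.0 1.5
  endloop
 endfacet
 facet normal -0.853 -0.067 0.518
  outer loop
   vertex 0.7 1.4 2.6
   vertex 1.9 4.7 5.0
   vertex 0.4 2.9 2.3
  endloop
 endfacet
 facet normal -0.592 -0.322 0.739
  outer loop
   vertex 0.7 1.4 2.6
   vertex 2.1 0.2 3.2
   vertex 1.9 4.7 5.0
  endloop
 endfacet
 facet normal 0.452 0.584 -0.674
  outer loop
   vertex 2.7 0.7 0.1
   vertex 2.8 4.2 3.2
   vertex 4.6 0.5 1.2
  endloop
 endfacet
 facet normal -0.011 -0.987 -0.161
  outer loop
   vertex 2.7 0.7 0.1
   vertex 4.6 0.5 1.2
   vertex 2.1 0.2 3.2
  endloop
 endfacet
 facet normal -0.079 0.662 -0.745
  outer loop
   vertex 2.7 0.7 0.1
   vertex 0.4 2.9 2.3
   vertex 2.8 4.2 3.2
  endloop
 endfacet
 facet normal -0.102 0.648 -0.755
  outer loop
   vertex 2.7 0.7 0.1
   vertex 0.6 2.0 1.5
   vertex 0.4 2.9 2.3
  endloop
 endfacet
 facet normal -0.572 -0.785 -0.237
  outer loop
   vertex 2.7 0.7 0.1
   vertex 2.1 0.2 3.2
   vertex 0.7 1.4 2.6
  endloop
 endfacet
 facet normal -0.644 -0.695 -0.320
  outer loop
   vertex 2.7 0.7 0.1
   vertex 0.7 1.4 2.6
   vertex 0.6 2.0 1.5
  endloop
 endfacet
 facet normal 0.653 -0.195 0.731
  outer loop
   vertex 4.1 1.2 2.1
   vertex 1.9 4.7 5.0
   vertex 3.1 1.6 3.1
  endloop
 endfacet
 facet normal 0.914 0.294 0.279
  outer loop
   vertex 4.1 1.2 2.1
   vertex 4.6 0.5 1.2
   vertex 2.8 4.2 3.2
  endloop
 endfacet
 facet normal 0.892 0.248 0.377
  outer loop
   vertex 4.1 1.2 2.1
   vertex 2.8 4.2 3.2
   vertex 1.9 4.7 5.0
  endloop
 endfacet
 facet normal 0.592 -0.443 0.673
  outer loop
   vertex 4.1 1.2 2.1
   vertex 2.1 0.2 3.2
   vertex 4.6 0.5 1.2
  endloop
 endfacet
 facet normal 0.582 -0.364 0.727
  outer loop
   vertex 4.1 1.2 2.1
   vertex 3.1 1.6 3.1
   vertex 2.1 0.2 3.2
  endloop
 endfacet
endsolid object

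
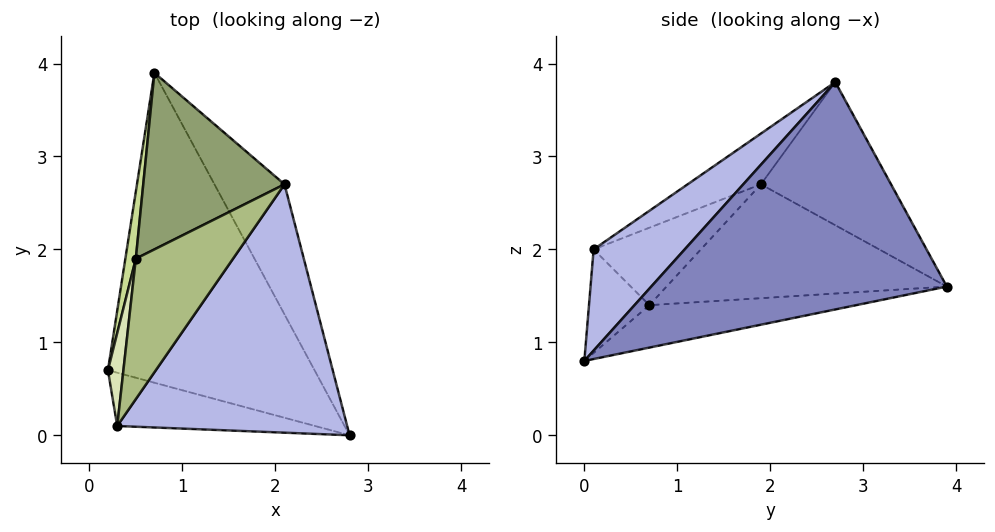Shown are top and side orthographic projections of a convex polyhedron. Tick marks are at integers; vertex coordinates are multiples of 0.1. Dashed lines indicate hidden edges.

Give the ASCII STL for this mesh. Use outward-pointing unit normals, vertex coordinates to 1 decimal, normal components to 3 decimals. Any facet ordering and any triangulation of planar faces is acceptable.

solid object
 facet normal -0.200 0.092 -0.975
  outer loop
   vertex 0.7 3.9 1.6
   vertex 2.8 0.0 0.8
   vertex 0.2 0.7 1.4
  endloop
 endfacet
 facet normal 0.828 0.498 -0.255
  outer loop
   vertex 2.1 2.7 3.8
   vertex 2.8 0.0 0.8
   vertex 0.7 3.9 1.6
  endloop
 endfacet
 facet normal -0.334 -0.694 -0.638
  outer loop
   vertex 0.3 0.1 2.0
   vertex 0.2 0.7 1.4
   vertex 2.8 0.0 0.8
  endloop
 endfacet
 facet normal 0.298 -0.674 0.676
  outer loop
   vertex 0.3 0.1 2.0
   vertex 2.8 0.0 0.8
   vertex 2.1 2.7 3.8
  endloop
 endfacet
 facet normal -0.647 0.416 0.639
  outer loop
   vertex 0.5 1.9 2.7
   vertex 2.1 2.7 3.8
   vertex 0.7 3.9 1.6
  endloop
 endfacet
 facet normal -0.444 -0.281 0.851
  outer loop
   vertex 0.5 1.9 2.7
   vertex 0.3 0.1 2.0
   vertex 2.1 2.7 3.8
  endloop
 endfacet
 facet normal -0.985 0.148 0.090
  outer loop
   vertex 0.5 1.9 2.7
   vertex 0.7 3.9 1.6
   vertex 0.2 0.7 1.4
  endloop
 endfacet
 facet normal -0.980 0.033 0.196
  outer loop
   vertex 0.5 1.9 2.7
   vertex 0.2 0.7 1.4
   vertex 0.3 0.1 2.0
  endloop
 endfacet
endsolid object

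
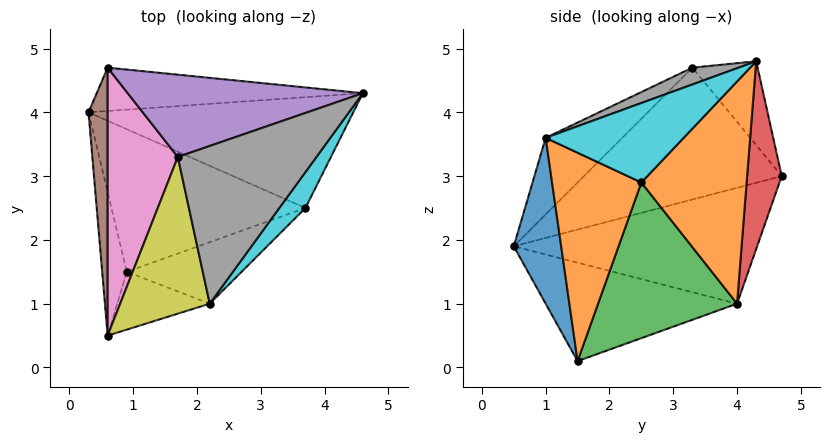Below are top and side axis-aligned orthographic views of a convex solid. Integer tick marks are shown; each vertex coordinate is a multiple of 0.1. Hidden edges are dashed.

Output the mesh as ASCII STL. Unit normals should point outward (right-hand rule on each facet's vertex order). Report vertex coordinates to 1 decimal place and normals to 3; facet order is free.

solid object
 facet normal -0.960 -0.144 -0.240
  outer loop
   vertex 0.9 1.5 0.1
   vertex 0.6 0.5 1.9
   vertex 0.3 4.0 1.0
  endloop
 endfacet
 facet normal 0.578 0.438 -0.689
  outer loop
   vertex 3.7 2.5 2.9
   vertex 0.3 4.0 1.0
   vertex 4.6 4.3 4.8
  endloop
 endfacet
 facet normal 0.575 0.396 -0.716
  outer loop
   vertex 3.7 2.5 2.9
   vertex 0.9 1.5 0.1
   vertex 0.3 4.0 1.0
  endloop
 endfacet
 facet normal 0.249 0.902 -0.353
  outer loop
   vertex 0.6 4.7 3.0
   vertex 4.6 4.3 4.8
   vertex 0.3 4.0 1.0
  endloop
 endfacet
 facet normal -0.252 0.661 0.707
  outer loop
   vertex 0.6 4.7 3.0
   vertex 1.7 3.3 4.7
   vertex 4.6 4.3 4.8
  endloop
 endfacet
 facet normal -0.986 -0.043 0.163
  outer loop
   vertex 0.6 4.7 3.0
   vertex 0.3 4.0 1.0
   vertex 0.6 0.5 1.9
  endloop
 endfacet
 facet normal -0.876 -0.122 0.466
  outer loop
   vertex 0.6 4.7 3.0
   vertex 0.6 0.5 1.9
   vertex 1.7 3.3 4.7
  endloop
 endfacet
 facet normal 0.110 -0.409 0.906
  outer loop
   vertex 2.2 1.0 3.6
   vertex 4.6 4.3 4.8
   vertex 1.7 3.3 4.7
  endloop
 endfacet
 facet normal -0.580 -0.451 0.679
  outer loop
   vertex 2.2 1.0 3.6
   vertex 1.7 3.3 4.7
   vertex 0.6 0.5 1.9
  endloop
 endfacet
 facet normal 0.740 -0.627 0.243
  outer loop
   vertex 2.2 1.0 3.6
   vertex 3.7 2.5 2.9
   vertex 4.6 4.3 4.8
  endloop
 endfacet
 facet normal 0.576 -0.751 -0.321
  outer loop
   vertex 2.2 1.0 3.6
   vertex 0.6 0.5 1.9
   vertex 0.9 1.5 0.1
  endloop
 endfacet
 facet normal 0.589 -0.740 -0.324
  outer loop
   vertex 2.2 1.0 3.6
   vertex 0.9 1.5 0.1
   vertex 3.7 2.5 2.9
  endloop
 endfacet
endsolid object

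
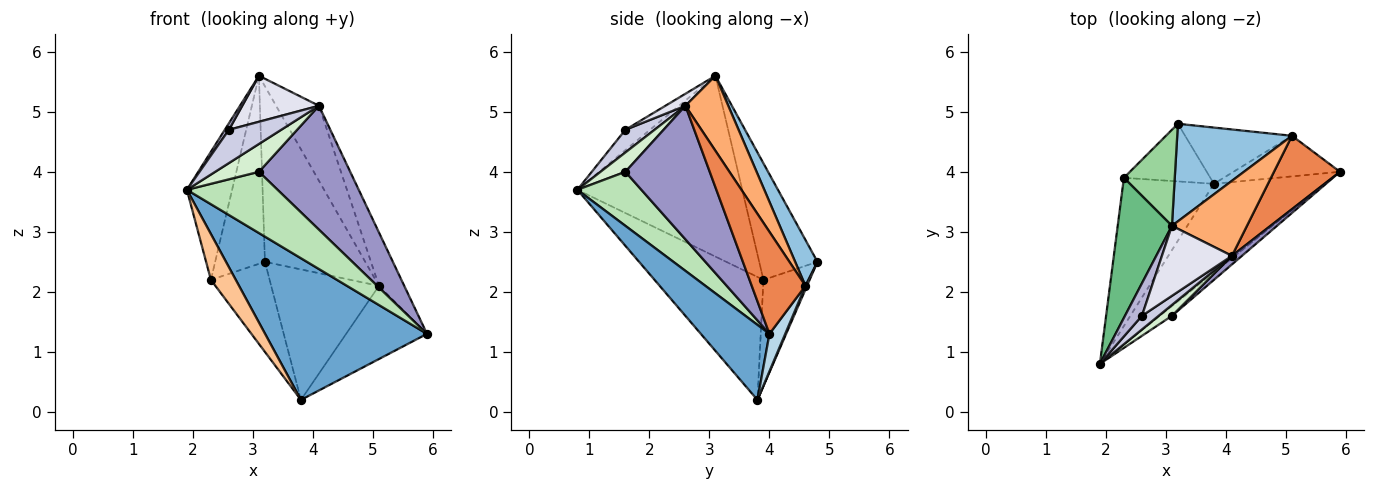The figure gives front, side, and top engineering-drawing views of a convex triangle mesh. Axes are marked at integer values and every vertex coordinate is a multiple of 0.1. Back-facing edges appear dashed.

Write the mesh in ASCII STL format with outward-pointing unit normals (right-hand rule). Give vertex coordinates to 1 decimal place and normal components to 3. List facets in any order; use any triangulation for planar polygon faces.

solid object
 facet normal 0.338 -0.797 -0.500
  outer loop
   vertex 3.8 3.8 0.2
   vertex 5.9 4.0 1.3
   vertex 1.9 0.8 3.7
  endloop
 endfacet
 facet normal 0.191 0.858 0.477
  outer loop
   vertex 5.1 4.6 2.1
   vertex 3.2 4.8 2.5
   vertex 3.1 3.1 5.6
  endloop
 endfacet
 facet normal 0.168 0.862 -0.478
  outer loop
   vertex 5.1 4.6 2.1
   vertex 5.9 4.0 1.3
   vertex 3.8 3.8 0.2
  endloop
 endfacet
 facet normal 0.013 0.918 -0.396
  outer loop
   vertex 5.1 4.6 2.1
   vertex 3.8 3.8 0.2
   vertex 3.2 4.8 2.5
  endloop
 endfacet
 facet normal 0.781 0.367 0.505
  outer loop
   vertex 5.1 4.6 2.1
   vertex 4.1 2.6 5.1
   vertex 5.9 4.0 1.3
  endloop
 endfacet
 facet normal 0.577 0.577 0.577
  outer loop
   vertex 5.1 4.6 2.1
   vertex 3.1 3.1 5.6
   vertex 4.1 2.6 5.1
  endloop
 endfacet
 facet normal -0.791 -0.181 -0.584
  outer loop
   vertex 2.3 3.9 2.2
   vertex 3.8 3.8 0.2
   vertex 1.9 0.8 3.7
  endloop
 endfacet
 facet normal -0.552 0.702 -0.449
  outer loop
   vertex 2.3 3.9 2.2
   vertex 3.2 4.8 2.5
   vertex 3.8 3.8 0.2
  endloop
 endfacet
 facet normal -0.926 0.254 0.278
  outer loop
   vertex 2.3 3.9 2.2
   vertex 1.9 0.8 3.7
   vertex 3.1 3.1 5.6
  endloop
 endfacet
 facet normal -0.722 0.617 0.315
  outer loop
   vertex 2.3 3.9 2.2
   vertex 3.1 3.1 5.6
   vertex 3.2 4.8 2.5
  endloop
 endfacet
 facet normal 0.572 -0.810 -0.127
  outer loop
   vertex 3.1 1.6 4.0
   vertex 1.9 0.8 3.7
   vertex 5.9 4.0 1.3
  endloop
 endfacet
 facet normal 0.468 -0.823 0.323
  outer loop
   vertex 3.1 1.6 4.0
   vertex 4.1 2.6 5.1
   vertex 1.9 0.8 3.7
  endloop
 endfacet
 facet normal 0.678 -0.734 0.051
  outer loop
   vertex 3.1 1.6 4.0
   vertex 5.9 4.0 1.3
   vertex 4.1 2.6 5.1
  endloop
 endfacet
 facet normal -0.762 -0.127 0.635
  outer loop
   vertex 2.6 1.6 4.7
   vertex 3.1 3.1 5.6
   vertex 1.9 0.8 3.7
  endloop
 endfacet
 facet normal 0.458 -0.822 0.337
  outer loop
   vertex 2.6 1.6 4.7
   vertex 1.9 0.8 3.7
   vertex 4.1 2.6 5.1
  endloop
 endfacet
 facet normal 0.142 -0.544 0.827
  outer loop
   vertex 2.6 1.6 4.7
   vertex 4.1 2.6 5.1
   vertex 3.1 3.1 5.6
  endloop
 endfacet
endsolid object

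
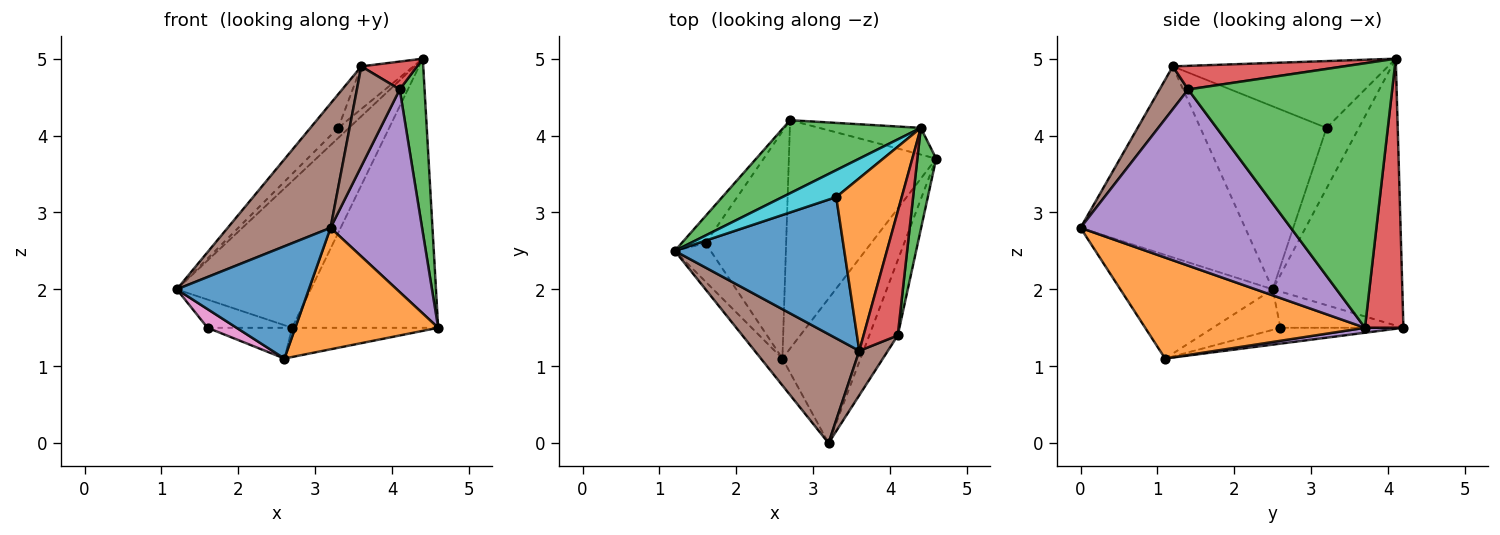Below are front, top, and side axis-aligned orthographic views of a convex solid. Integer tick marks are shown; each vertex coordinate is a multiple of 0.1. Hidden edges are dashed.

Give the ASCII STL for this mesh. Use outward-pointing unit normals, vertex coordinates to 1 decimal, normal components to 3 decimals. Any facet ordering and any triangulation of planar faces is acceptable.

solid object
 facet normal -0.747 -0.647 -0.155
  outer loop
   vertex 2.6 1.1 1.1
   vertex 3.2 0.0 2.8
   vertex 1.2 2.5 2.0
  endloop
 endfacet
 facet normal 0.703 -0.457 -0.544
  outer loop
   vertex 2.6 1.1 1.1
   vertex 4.6 3.7 1.5
   vertex 3.2 0.0 2.8
  endloop
 endfacet
 facet normal -0.654 0.677 0.337
  outer loop
   vertex 2.7 4.2 1.5
   vertex 1.2 2.5 2.0
   vertex 4.4 4.1 5.0
  endloop
 endfacet
 facet normal 0.253 0.963 -0.096
  outer loop
   vertex 2.7 4.2 1.5
   vertex 4.4 4.1 5.0
   vertex 4.6 3.7 1.5
  endloop
 endfacet
 facet normal 0.033 0.127 -0.991
  outer loop
   vertex 2.7 4.2 1.5
   vertex 4.6 3.7 1.5
   vertex 2.6 1.1 1.1
  endloop
 endfacet
 facet normal -0.769 -0.481 0.421
  outer loop
   vertex 3.6 1.2 4.9
   vertex 1.2 2.5 2.0
   vertex 3.2 0.0 2.8
  endloop
 endfacet
 facet normal -0.712 -0.307 -0.631
  outer loop
   vertex 1.6 2.6 1.5
   vertex 2.6 1.1 1.1
   vertex 1.2 2.5 2.0
  endloop
 endfacet
 facet normal -0.723 0.497 -0.479
  outer loop
   vertex 1.6 2.6 1.5
   vertex 1.2 2.5 2.0
   vertex 2.7 4.2 1.5
  endloop
 endfacet
 facet normal -0.192 0.132 -0.973
  outer loop
   vertex 1.6 2.6 1.5
   vertex 2.7 4.2 1.5
   vertex 2.6 1.1 1.1
  endloop
 endfacet
 facet normal -0.725 0.242 0.645
  outer loop
   vertex 3.3 3.2 4.1
   vertex 4.4 4.1 5.0
   vertex 1.2 2.5 2.0
  endloop
 endfacet
 facet normal -0.724 0.160 0.671
  outer loop
   vertex 3.3 3.2 4.1
   vertex 1.2 2.5 2.0
   vertex 3.6 1.2 4.9
  endloop
 endfacet
 facet normal -0.704 0.170 0.690
  outer loop
   vertex 3.3 3.2 4.1
   vertex 3.6 1.2 4.9
   vertex 4.4 4.1 5.0
  endloop
 endfacet
 facet normal 0.990 -0.120 0.070
  outer loop
   vertex 4.1 1.4 4.6
   vertex 4.6 3.7 1.5
   vertex 4.4 4.1 5.0
  endloop
 endfacet
 facet normal 0.558 -0.182 0.809
  outer loop
   vertex 4.1 1.4 4.6
   vertex 4.4 4.1 5.0
   vertex 3.6 1.2 4.9
  endloop
 endfacet
 facet normal 0.907 -0.395 -0.147
  outer loop
   vertex 4.1 1.4 4.6
   vertex 3.2 0.0 2.8
   vertex 4.6 3.7 1.5
  endloop
 endfacet
 facet normal 0.520 -0.780 0.347
  outer loop
   vertex 4.1 1.4 4.6
   vertex 3.6 1.2 4.9
   vertex 3.2 0.0 2.8
  endloop
 endfacet
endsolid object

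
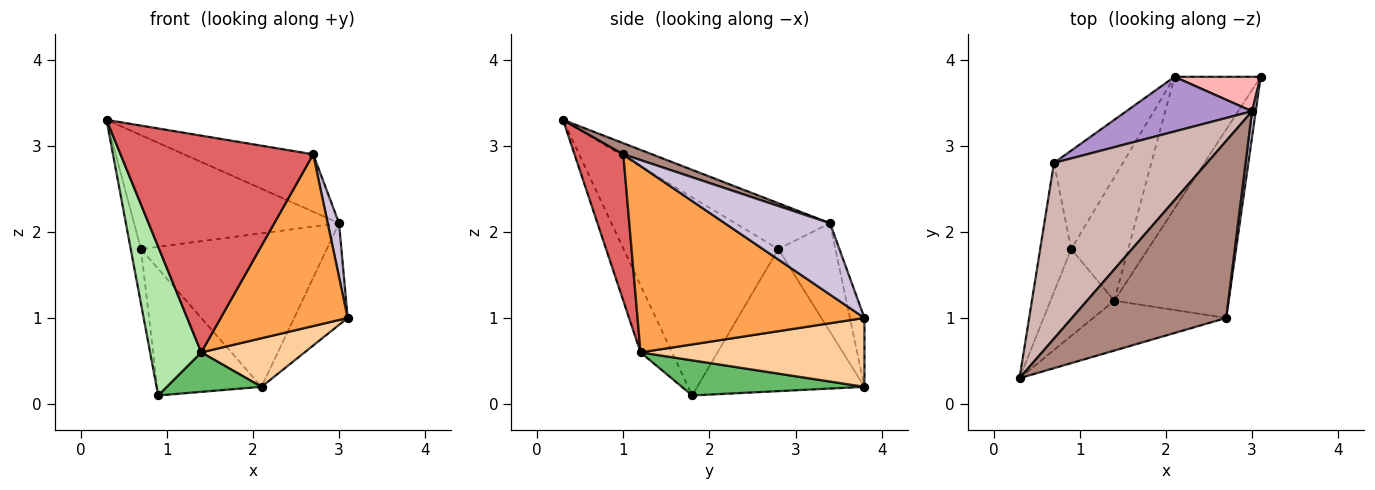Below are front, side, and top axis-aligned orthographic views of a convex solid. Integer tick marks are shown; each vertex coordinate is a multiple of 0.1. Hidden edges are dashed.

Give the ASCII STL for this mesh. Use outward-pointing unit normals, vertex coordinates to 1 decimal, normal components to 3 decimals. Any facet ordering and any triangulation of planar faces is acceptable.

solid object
 facet normal -0.986 0.065 -0.154
  outer loop
   vertex 0.7 2.8 1.8
   vertex 0.9 1.8 0.1
   vertex 0.3 0.3 3.3
  endloop
 endfacet
 facet normal -0.785 0.490 -0.380
  outer loop
   vertex 0.7 2.8 1.8
   vertex 2.1 3.8 0.2
   vertex 0.9 1.8 0.1
  endloop
 endfacet
 facet normal 0.769 -0.430 -0.472
  outer loop
   vertex 1.4 1.2 0.6
   vertex 3.1 3.8 1.0
   vertex 2.7 1.0 2.9
  endloop
 endfacet
 facet normal 0.600 -0.277 -0.750
  outer loop
   vertex 1.4 1.2 0.6
   vertex 2.1 3.8 0.2
   vertex 3.1 3.8 1.0
  endloop
 endfacet
 facet normal 0.506 -0.263 -0.821
  outer loop
   vertex 1.4 1.2 0.6
   vertex 0.9 1.8 0.1
   vertex 2.1 3.8 0.2
  endloop
 endfacet
 facet normal -0.469 -0.762 -0.445
  outer loop
   vertex 1.4 1.2 0.6
   vertex 0.3 0.3 3.3
   vertex 0.9 1.8 0.1
  endloop
 endfacet
 facet normal 0.240 -0.946 -0.218
  outer loop
   vertex 1.4 1.2 0.6
   vertex 2.7 1.0 2.9
   vertex 0.3 0.3 3.3
  endloop
 endfacet
 facet normal -0.249 0.917 0.311
  outer loop
   vertex 3.0 3.4 2.1
   vertex 3.1 3.8 1.0
   vertex 2.1 3.8 0.2
  endloop
 endfacet
 facet normal -0.278 0.905 0.322
  outer loop
   vertex 3.0 3.4 2.1
   vertex 2.1 3.8 0.2
   vertex 0.7 2.8 1.8
  endloop
 endfacet
 facet normal 0.993 -0.107 0.051
  outer loop
   vertex 3.0 3.4 2.1
   vertex 2.7 1.0 2.9
   vertex 3.1 3.8 1.0
  endloop
 endfacet
 facet normal 0.068 0.308 0.949
  outer loop
   vertex 3.0 3.4 2.1
   vertex 0.3 0.3 3.3
   vertex 2.7 1.0 2.9
  endloop
 endfacet
 facet normal -0.244 0.527 0.814
  outer loop
   vertex 3.0 3.4 2.1
   vertex 0.7 2.8 1.8
   vertex 0.3 0.3 3.3
  endloop
 endfacet
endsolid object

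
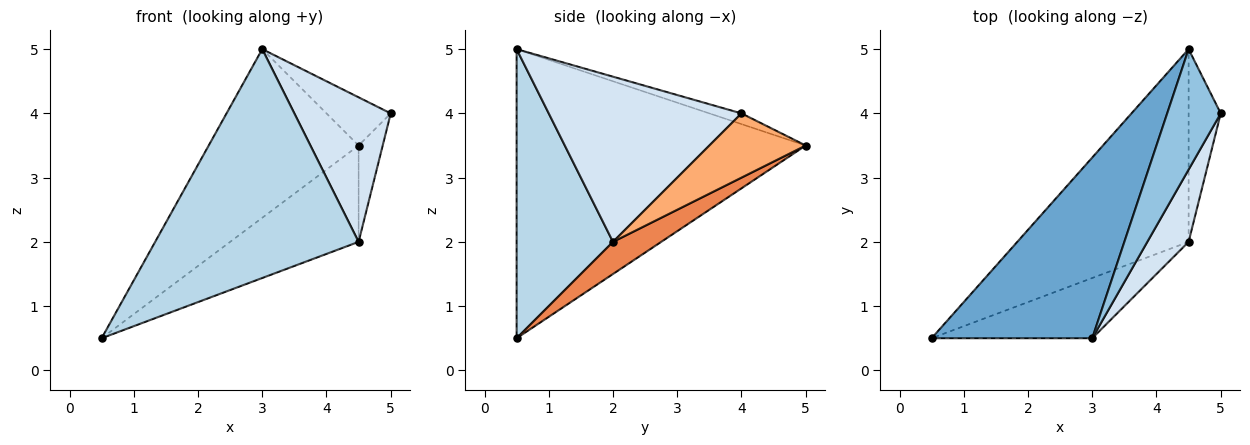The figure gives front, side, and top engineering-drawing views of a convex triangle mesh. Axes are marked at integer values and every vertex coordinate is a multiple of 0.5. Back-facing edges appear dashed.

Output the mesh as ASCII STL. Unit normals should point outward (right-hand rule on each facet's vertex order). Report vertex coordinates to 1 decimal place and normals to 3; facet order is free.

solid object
 facet normal -0.796 0.413 0.442
  outer loop
   vertex 4.5 5.0 3.5
   vertex 0.5 0.5 0.5
   vertex 3.0 0.5 5.0
  endloop
 endfacet
 facet normal -0.183 0.365 0.913
  outer loop
   vertex 4.5 5.0 3.5
   vertex 3.0 0.5 5.0
   vertex 5.0 4.0 4.0
  endloop
 endfacet
 facet normal 0.416 -0.879 -0.231
  outer loop
   vertex 4.5 2.0 2.0
   vertex 3.0 0.5 5.0
   vertex 0.5 0.5 0.5
  endloop
 endfacet
 facet normal 0.873 -0.436 0.218
  outer loop
   vertex 4.5 2.0 2.0
   vertex 5.0 4.0 4.0
   vertex 3.0 0.5 5.0
  endloop
 endfacet
 facet normal 0.165 0.441 -0.882
  outer loop
   vertex 4.5 2.0 2.0
   vertex 0.5 0.5 0.5
   vertex 4.5 5.0 3.5
  endloop
 endfacet
 facet normal 0.873 0.218 -0.436
  outer loop
   vertex 4.5 2.0 2.0
   vertex 4.5 5.0 3.5
   vertex 5.0 4.0 4.0
  endloop
 endfacet
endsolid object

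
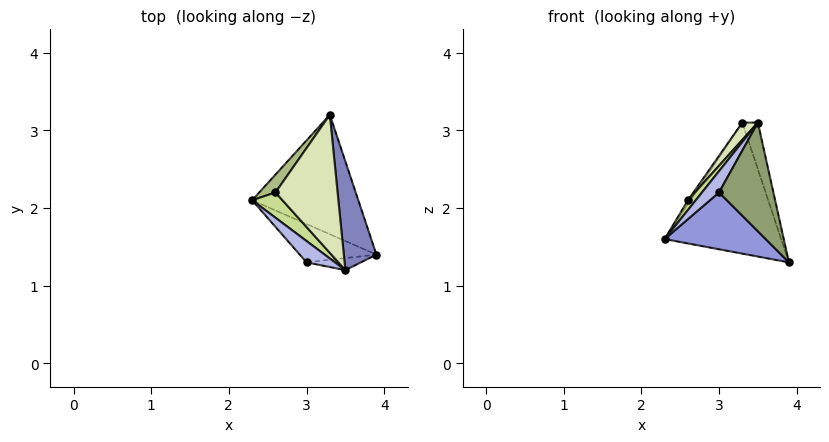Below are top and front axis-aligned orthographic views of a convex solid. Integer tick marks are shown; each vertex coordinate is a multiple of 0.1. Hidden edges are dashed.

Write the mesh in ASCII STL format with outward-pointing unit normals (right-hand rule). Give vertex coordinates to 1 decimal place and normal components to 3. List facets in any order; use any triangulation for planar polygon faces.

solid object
 facet normal 0.193 0.725 -0.661
  outer loop
   vertex 3.3 3.2 3.1
   vertex 3.9 1.4 1.3
   vertex 2.3 2.1 1.6
  endloop
 endfacet
 facet normal 0.969 0.097 0.226
  outer loop
   vertex 3.5 1.2 3.1
   vertex 3.9 1.4 1.3
   vertex 3.3 3.2 3.1
  endloop
 endfacet
 facet normal -0.424 -0.751 -0.507
  outer loop
   vertex 3.0 1.3 2.2
   vertex 2.3 2.1 1.6
   vertex 3.9 1.4 1.3
  endloop
 endfacet
 facet normal -0.816 -0.408 0.408
  outer loop
   vertex 3.0 1.3 2.2
   vertex 3.5 1.2 3.1
   vertex 2.3 2.1 1.6
  endloop
 endfacet
 facet normal 0.000 -0.994 -0.110
  outer loop
   vertex 3.0 1.3 2.2
   vertex 3.9 1.4 1.3
   vertex 3.5 1.2 3.1
  endloop
 endfacet
 facet normal -0.862 0.108 0.496
  outer loop
   vertex 2.6 2.2 2.1
   vertex 3.3 3.2 3.1
   vertex 2.3 2.1 1.6
  endloop
 endfacet
 facet normal -0.821 -0.205 0.533
  outer loop
   vertex 2.6 2.2 2.1
   vertex 2.3 2.1 1.6
   vertex 3.5 1.2 3.1
  endloop
 endfacet
 facet normal -0.778 -0.078 0.623
  outer loop
   vertex 2.6 2.2 2.1
   vertex 3.5 1.2 3.1
   vertex 3.3 3.2 3.1
  endloop
 endfacet
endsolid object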